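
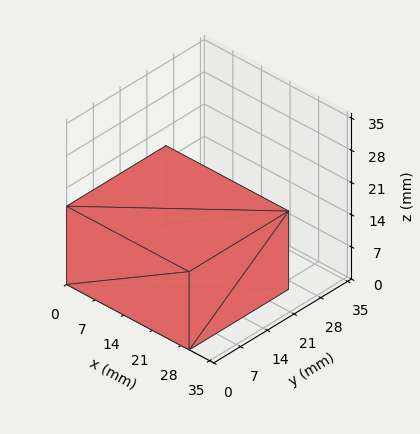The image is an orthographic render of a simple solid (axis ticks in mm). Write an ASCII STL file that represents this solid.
Reading the render: the shape is a rectangular box, roughly 30 × 26 mm footprint and 17 mm tall (dimensions read to the nearest mm from the axis ticks). For the STL, each face is triangulated and given an outward normal.

solid part
  facet normal 0.0000 0.0000 -1.0000
    outer loop
      vertex 30.000 26.000 0.000
      vertex 30.000 0.000 0.000
      vertex 0.000 0.000 0.000
    endloop
  endfacet
  facet normal 0.0000 0.0000 -1.0000
    outer loop
      vertex 0.000 26.000 0.000
      vertex 30.000 26.000 0.000
      vertex 0.000 0.000 0.000
    endloop
  endfacet
  facet normal 0.0000 0.0000 1.0000
    outer loop
      vertex 0.000 0.000 17.000
      vertex 30.000 0.000 17.000
      vertex 30.000 26.000 17.000
    endloop
  endfacet
  facet normal 0.0000 0.0000 1.0000
    outer loop
      vertex 0.000 0.000 17.000
      vertex 30.000 26.000 17.000
      vertex 0.000 26.000 17.000
    endloop
  endfacet
  facet normal 0.0000 -1.0000 0.0000
    outer loop
      vertex 0.000 0.000 0.000
      vertex 30.000 0.000 0.000
      vertex 30.000 0.000 17.000
    endloop
  endfacet
  facet normal 0.0000 -1.0000 0.0000
    outer loop
      vertex 0.000 0.000 0.000
      vertex 30.000 0.000 17.000
      vertex 0.000 0.000 17.000
    endloop
  endfacet
  facet normal 0.0000 1.0000 0.0000
    outer loop
      vertex 30.000 26.000 17.000
      vertex 30.000 26.000 0.000
      vertex 0.000 26.000 0.000
    endloop
  endfacet
  facet normal 0.0000 1.0000 0.0000
    outer loop
      vertex 0.000 26.000 17.000
      vertex 30.000 26.000 17.000
      vertex 0.000 26.000 0.000
    endloop
  endfacet
  facet normal -1.0000 0.0000 0.0000
    outer loop
      vertex 0.000 26.000 17.000
      vertex 0.000 26.000 0.000
      vertex 0.000 0.000 0.000
    endloop
  endfacet
  facet normal -1.0000 0.0000 0.0000
    outer loop
      vertex 0.000 0.000 17.000
      vertex 0.000 26.000 17.000
      vertex 0.000 0.000 0.000
    endloop
  endfacet
  facet normal 1.0000 0.0000 0.0000
    outer loop
      vertex 30.000 0.000 0.000
      vertex 30.000 26.000 0.000
      vertex 30.000 26.000 17.000
    endloop
  endfacet
  facet normal 1.0000 0.0000 0.0000
    outer loop
      vertex 30.000 0.000 0.000
      vertex 30.000 26.000 17.000
      vertex 30.000 0.000 17.000
    endloop
  endfacet
endsolid part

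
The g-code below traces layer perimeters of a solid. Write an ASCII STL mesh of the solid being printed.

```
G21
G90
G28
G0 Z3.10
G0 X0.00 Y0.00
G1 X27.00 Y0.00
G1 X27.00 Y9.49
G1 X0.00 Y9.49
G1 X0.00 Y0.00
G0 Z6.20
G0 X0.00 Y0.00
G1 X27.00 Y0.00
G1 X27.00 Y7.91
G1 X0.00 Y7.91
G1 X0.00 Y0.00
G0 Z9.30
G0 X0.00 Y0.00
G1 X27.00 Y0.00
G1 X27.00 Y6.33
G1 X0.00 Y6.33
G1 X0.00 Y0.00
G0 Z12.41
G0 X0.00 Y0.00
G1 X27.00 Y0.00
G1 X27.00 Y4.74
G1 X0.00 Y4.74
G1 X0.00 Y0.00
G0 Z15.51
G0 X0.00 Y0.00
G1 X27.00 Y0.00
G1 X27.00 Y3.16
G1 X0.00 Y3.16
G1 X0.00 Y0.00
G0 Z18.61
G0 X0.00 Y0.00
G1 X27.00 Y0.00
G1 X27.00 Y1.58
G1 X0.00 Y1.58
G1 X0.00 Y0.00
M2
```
solid part
  facet normal 0.0000 0.0000 -1.0000
    outer loop
      vertex 27.00 11.07 0.00
      vertex 27.00 0.00 0.00
      vertex 0.00 0.00 0.00
    endloop
  endfacet
  facet normal 0.0000 0.0000 -1.0000
    outer loop
      vertex 0.00 11.07 0.00
      vertex 27.00 11.07 0.00
      vertex 0.00 0.00 0.00
    endloop
  endfacet
  facet normal 0.0000 -1.0000 0.0000
    outer loop
      vertex 0.00 0.00 0.00
      vertex 27.00 0.00 0.00
      vertex 27.00 0.00 21.71
    endloop
  endfacet
  facet normal 0.0000 -1.0000 0.0000
    outer loop
      vertex 0.00 0.00 0.00
      vertex 27.00 0.00 21.71
      vertex 0.00 0.00 21.71
    endloop
  endfacet
  facet normal 0.0000 0.8909 0.4543
    outer loop
      vertex 0.00 0.00 21.71
      vertex 27.00 0.00 21.71
      vertex 27.00 11.07 0.00
    endloop
  endfacet
  facet normal 0.0000 0.8909 0.4543
    outer loop
      vertex 0.00 0.00 21.71
      vertex 27.00 11.07 0.00
      vertex 0.00 11.07 0.00
    endloop
  endfacet
  facet normal -1.0000 0.0000 0.0000
    outer loop
      vertex 0.00 0.00 21.71
      vertex 0.00 11.07 0.00
      vertex 0.00 0.00 0.00
    endloop
  endfacet
  facet normal 1.0000 0.0000 0.0000
    outer loop
      vertex 27.00 0.00 0.00
      vertex 27.00 11.07 0.00
      vertex 27.00 0.00 21.71
    endloop
  endfacet
endsolid part

The G0 Z moves step by Δz≈3.10 mm. The G1 loops shrink linearly with z, so the solid tapers from its base footprint up to z≈21.7. Closing with a flat bottom cap and the tapered top and triangulating gives 8 facets — a wedge (ramp): 27 × 11.1 mm base, rising to 21.7 mm along the y=0 edge and sloping linearly to z=0 at y=11.1.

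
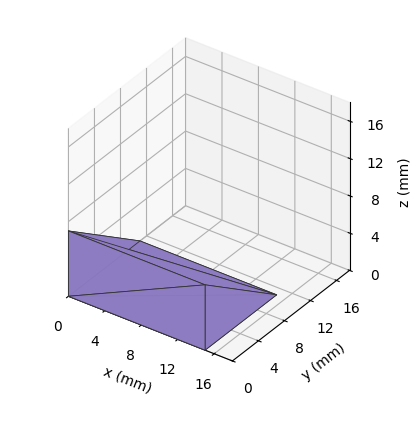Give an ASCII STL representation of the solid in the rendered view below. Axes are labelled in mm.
Reading the render: the shape is a wedge (ramp): 15 × 11 mm base, rising to 7 mm along the y=0 edge and sloping linearly to z=0 at y=11 (dimensions read to the nearest mm from the axis ticks). For the STL, each face is triangulated and given an outward normal.

solid part
  facet normal 0.0000 0.0000 -1.0000
    outer loop
      vertex 15.000 11.000 0.000
      vertex 15.000 0.000 0.000
      vertex 0.000 0.000 0.000
    endloop
  endfacet
  facet normal 0.0000 0.0000 -1.0000
    outer loop
      vertex 0.000 11.000 0.000
      vertex 15.000 11.000 0.000
      vertex 0.000 0.000 0.000
    endloop
  endfacet
  facet normal 0.0000 -1.0000 0.0000
    outer loop
      vertex 0.000 0.000 0.000
      vertex 15.000 0.000 0.000
      vertex 15.000 0.000 7.000
    endloop
  endfacet
  facet normal 0.0000 -1.0000 0.0000
    outer loop
      vertex 0.000 0.000 0.000
      vertex 15.000 0.000 7.000
      vertex 0.000 0.000 7.000
    endloop
  endfacet
  facet normal 0.0000 0.5369 0.8437
    outer loop
      vertex 0.000 0.000 7.000
      vertex 15.000 0.000 7.000
      vertex 15.000 11.000 0.000
    endloop
  endfacet
  facet normal 0.0000 0.5369 0.8437
    outer loop
      vertex 0.000 0.000 7.000
      vertex 15.000 11.000 0.000
      vertex 0.000 11.000 0.000
    endloop
  endfacet
  facet normal -1.0000 0.0000 0.0000
    outer loop
      vertex 0.000 0.000 7.000
      vertex 0.000 11.000 0.000
      vertex 0.000 0.000 0.000
    endloop
  endfacet
  facet normal 1.0000 0.0000 0.0000
    outer loop
      vertex 15.000 0.000 0.000
      vertex 15.000 11.000 0.000
      vertex 15.000 0.000 7.000
    endloop
  endfacet
endsolid part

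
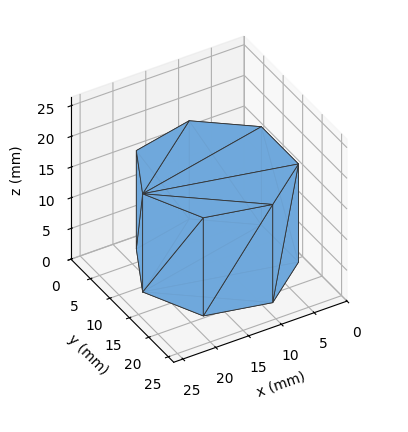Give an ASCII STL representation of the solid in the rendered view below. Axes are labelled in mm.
Reading the render: the shape is a regular 7-sided prism (a cylinder approximated with 7 flat sides), circumscribed radius ≈ 11 mm, height ≈ 16 mm (dimensions read to the nearest mm from the axis ticks). For the STL, each face is triangulated and given an outward normal.

solid part
  facet normal 0.0000 0.0000 -1.0000
    outer loop
      vertex 8.55 21.72 0.00
      vertex 17.86 19.60 0.00
      vertex 22.00 11.00 0.00
    endloop
  endfacet
  facet normal 0.0000 0.0000 -1.0000
    outer loop
      vertex 1.09 15.77 0.00
      vertex 8.55 21.72 0.00
      vertex 22.00 11.00 0.00
    endloop
  endfacet
  facet normal 0.0000 0.0000 -1.0000
    outer loop
      vertex 1.09 6.23 0.00
      vertex 1.09 15.77 0.00
      vertex 22.00 11.00 0.00
    endloop
  endfacet
  facet normal 0.0000 0.0000 -1.0000
    outer loop
      vertex 8.55 0.28 0.00
      vertex 1.09 6.23 0.00
      vertex 22.00 11.00 0.00
    endloop
  endfacet
  facet normal 0.0000 0.0000 -1.0000
    outer loop
      vertex 17.86 2.40 0.00
      vertex 8.55 0.28 0.00
      vertex 22.00 11.00 0.00
    endloop
  endfacet
  facet normal 0.0000 0.0000 1.0000
    outer loop
      vertex 22.00 11.00 16.00
      vertex 17.86 19.60 16.00
      vertex 8.55 21.72 16.00
    endloop
  endfacet
  facet normal 0.0000 0.0000 1.0000
    outer loop
      vertex 22.00 11.00 16.00
      vertex 8.55 21.72 16.00
      vertex 1.09 15.77 16.00
    endloop
  endfacet
  facet normal 0.0000 0.0000 1.0000
    outer loop
      vertex 22.00 11.00 16.00
      vertex 1.09 15.77 16.00
      vertex 1.09 6.23 16.00
    endloop
  endfacet
  facet normal 0.0000 0.0000 1.0000
    outer loop
      vertex 22.00 11.00 16.00
      vertex 1.09 6.23 16.00
      vertex 8.55 0.28 16.00
    endloop
  endfacet
  facet normal 0.0000 0.0000 1.0000
    outer loop
      vertex 22.00 11.00 16.00
      vertex 8.55 0.28 16.00
      vertex 17.86 2.40 16.00
    endloop
  endfacet
  facet normal 0.9010 0.4338 0.0000
    outer loop
      vertex 22.00 11.00 0.00
      vertex 17.86 19.60 0.00
      vertex 17.86 19.60 16.00
    endloop
  endfacet
  facet normal 0.9010 0.4338 0.0000
    outer loop
      vertex 22.00 11.00 0.00
      vertex 17.86 19.60 16.00
      vertex 22.00 11.00 16.00
    endloop
  endfacet
  facet normal 0.2220 0.9750 0.0000
    outer loop
      vertex 17.86 19.60 0.00
      vertex 8.55 21.72 0.00
      vertex 8.55 21.72 16.00
    endloop
  endfacet
  facet normal 0.2220 0.9750 0.0000
    outer loop
      vertex 17.86 19.60 0.00
      vertex 8.55 21.72 16.00
      vertex 17.86 19.60 16.00
    endloop
  endfacet
  facet normal -0.6235 0.7818 0.0000
    outer loop
      vertex 8.55 21.72 0.00
      vertex 1.09 15.77 0.00
      vertex 1.09 15.77 16.00
    endloop
  endfacet
  facet normal -0.6235 0.7818 0.0000
    outer loop
      vertex 8.55 21.72 0.00
      vertex 1.09 15.77 16.00
      vertex 8.55 21.72 16.00
    endloop
  endfacet
  facet normal -1.0000 0.0000 0.0000
    outer loop
      vertex 1.09 15.77 0.00
      vertex 1.09 6.23 0.00
      vertex 1.09 6.23 16.00
    endloop
  endfacet
  facet normal -1.0000 0.0000 0.0000
    outer loop
      vertex 1.09 15.77 0.00
      vertex 1.09 6.23 16.00
      vertex 1.09 15.77 16.00
    endloop
  endfacet
  facet normal -0.6235 -0.7818 0.0000
    outer loop
      vertex 1.09 6.23 0.00
      vertex 8.55 0.28 0.00
      vertex 8.55 0.28 16.00
    endloop
  endfacet
  facet normal -0.6235 -0.7818 0.0000
    outer loop
      vertex 1.09 6.23 0.00
      vertex 8.55 0.28 16.00
      vertex 1.09 6.23 16.00
    endloop
  endfacet
  facet normal 0.2220 -0.9750 0.0000
    outer loop
      vertex 8.55 0.28 0.00
      vertex 17.86 2.40 0.00
      vertex 17.86 2.40 16.00
    endloop
  endfacet
  facet normal 0.2220 -0.9750 0.0000
    outer loop
      vertex 8.55 0.28 0.00
      vertex 17.86 2.40 16.00
      vertex 8.55 0.28 16.00
    endloop
  endfacet
  facet normal 0.9010 -0.4338 0.0000
    outer loop
      vertex 17.86 2.40 0.00
      vertex 22.00 11.00 0.00
      vertex 22.00 11.00 16.00
    endloop
  endfacet
  facet normal 0.9010 -0.4338 0.0000
    outer loop
      vertex 17.86 2.40 0.00
      vertex 22.00 11.00 16.00
      vertex 17.86 2.40 16.00
    endloop
  endfacet
endsolid part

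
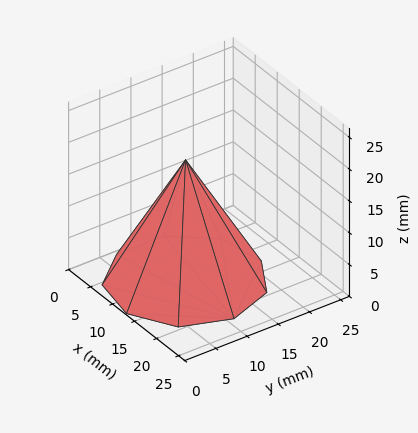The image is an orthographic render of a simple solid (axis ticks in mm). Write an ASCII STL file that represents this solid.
Reading the render: the shape is a regular 9-sided pyramid, base circumscribed radius ≈ 11 mm, apex at z ≈ 19 mm (dimensions read to the nearest mm from the axis ticks). For the STL, each face is triangulated and given an outward normal.

solid part
  facet normal 0.0000 0.0000 -1.0000
    outer loop
      vertex 12.9 21.8 0.0
      vertex 19.4 18.1 0.0
      vertex 22.0 11.0 0.0
    endloop
  endfacet
  facet normal 0.0000 0.0000 -1.0000
    outer loop
      vertex 5.5 20.5 0.0
      vertex 12.9 21.8 0.0
      vertex 22.0 11.0 0.0
    endloop
  endfacet
  facet normal 0.0000 0.0000 -1.0000
    outer loop
      vertex 0.7 14.8 0.0
      vertex 5.5 20.5 0.0
      vertex 22.0 11.0 0.0
    endloop
  endfacet
  facet normal 0.0000 0.0000 -1.0000
    outer loop
      vertex 0.7 7.2 0.0
      vertex 0.7 14.8 0.0
      vertex 22.0 11.0 0.0
    endloop
  endfacet
  facet normal 0.0000 0.0000 -1.0000
    outer loop
      vertex 5.5 1.5 0.0
      vertex 0.7 7.2 0.0
      vertex 22.0 11.0 0.0
    endloop
  endfacet
  facet normal 0.0000 0.0000 -1.0000
    outer loop
      vertex 12.9 0.2 0.0
      vertex 5.5 1.5 0.0
      vertex 22.0 11.0 0.0
    endloop
  endfacet
  facet normal 0.0000 0.0000 -1.0000
    outer loop
      vertex 19.4 3.9 0.0
      vertex 12.9 0.2 0.0
      vertex 22.0 11.0 0.0
    endloop
  endfacet
  facet normal 0.8250 0.3021 0.4776
    outer loop
      vertex 22.0 11.0 0.0
      vertex 19.4 18.1 0.0
      vertex 11.0 11.0 19.0
    endloop
  endfacet
  facet normal 0.4347 0.7636 0.4775
    outer loop
      vertex 19.4 18.1 0.0
      vertex 12.9 21.8 0.0
      vertex 11.0 11.0 19.0
    endloop
  endfacet
  facet normal -0.1521 0.8657 0.4769
    outer loop
      vertex 12.9 21.8 0.0
      vertex 5.5 20.5 0.0
      vertex 11.0 11.0 19.0
    endloop
  endfacet
  facet normal -0.6721 0.5660 0.4775
    outer loop
      vertex 5.5 20.5 0.0
      vertex 0.7 14.8 0.0
      vertex 11.0 11.0 19.0
    endloop
  endfacet
  facet normal -0.8791 0.0000 0.4766
    outer loop
      vertex 0.7 14.8 0.0
      vertex 0.7 7.2 0.0
      vertex 11.0 11.0 19.0
    endloop
  endfacet
  facet normal -0.6721 -0.5660 0.4775
    outer loop
      vertex 0.7 7.2 0.0
      vertex 5.5 1.5 0.0
      vertex 11.0 11.0 19.0
    endloop
  endfacet
  facet normal -0.1521 -0.8657 0.4769
    outer loop
      vertex 5.5 1.5 0.0
      vertex 12.9 0.2 0.0
      vertex 11.0 11.0 19.0
    endloop
  endfacet
  facet normal 0.4347 -0.7636 0.4775
    outer loop
      vertex 12.9 0.2 0.0
      vertex 19.4 3.9 0.0
      vertex 11.0 11.0 19.0
    endloop
  endfacet
  facet normal 0.8250 -0.3021 0.4776
    outer loop
      vertex 19.4 3.9 0.0
      vertex 22.0 11.0 0.0
      vertex 11.0 11.0 19.0
    endloop
  endfacet
endsolid part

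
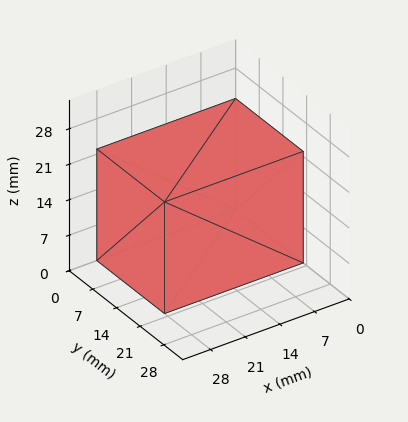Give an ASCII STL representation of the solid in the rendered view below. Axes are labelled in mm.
Reading the render: the shape is a rectangular box, roughly 28 × 20 mm footprint and 22 mm tall (dimensions read to the nearest mm from the axis ticks). For the STL, each face is triangulated and given an outward normal.

solid part
  facet normal 0.0000 0.0000 -1.0000
    outer loop
      vertex 28.00 20.00 0.00
      vertex 28.00 0.00 0.00
      vertex 0.00 0.00 0.00
    endloop
  endfacet
  facet normal 0.0000 0.0000 -1.0000
    outer loop
      vertex 0.00 20.00 0.00
      vertex 28.00 20.00 0.00
      vertex 0.00 0.00 0.00
    endloop
  endfacet
  facet normal 0.0000 0.0000 1.0000
    outer loop
      vertex 0.00 0.00 22.00
      vertex 28.00 0.00 22.00
      vertex 28.00 20.00 22.00
    endloop
  endfacet
  facet normal 0.0000 0.0000 1.0000
    outer loop
      vertex 0.00 0.00 22.00
      vertex 28.00 20.00 22.00
      vertex 0.00 20.00 22.00
    endloop
  endfacet
  facet normal 0.0000 -1.0000 0.0000
    outer loop
      vertex 0.00 0.00 0.00
      vertex 28.00 0.00 0.00
      vertex 28.00 0.00 22.00
    endloop
  endfacet
  facet normal 0.0000 -1.0000 0.0000
    outer loop
      vertex 0.00 0.00 0.00
      vertex 28.00 0.00 22.00
      vertex 0.00 0.00 22.00
    endloop
  endfacet
  facet normal 0.0000 1.0000 0.0000
    outer loop
      vertex 28.00 20.00 22.00
      vertex 28.00 20.00 0.00
      vertex 0.00 20.00 0.00
    endloop
  endfacet
  facet normal 0.0000 1.0000 0.0000
    outer loop
      vertex 0.00 20.00 22.00
      vertex 28.00 20.00 22.00
      vertex 0.00 20.00 0.00
    endloop
  endfacet
  facet normal -1.0000 0.0000 0.0000
    outer loop
      vertex 0.00 20.00 22.00
      vertex 0.00 20.00 0.00
      vertex 0.00 0.00 0.00
    endloop
  endfacet
  facet normal -1.0000 0.0000 0.0000
    outer loop
      vertex 0.00 0.00 22.00
      vertex 0.00 20.00 22.00
      vertex 0.00 0.00 0.00
    endloop
  endfacet
  facet normal 1.0000 0.0000 0.0000
    outer loop
      vertex 28.00 0.00 0.00
      vertex 28.00 20.00 0.00
      vertex 28.00 20.00 22.00
    endloop
  endfacet
  facet normal 1.0000 0.0000 0.0000
    outer loop
      vertex 28.00 0.00 0.00
      vertex 28.00 20.00 22.00
      vertex 28.00 0.00 22.00
    endloop
  endfacet
endsolid part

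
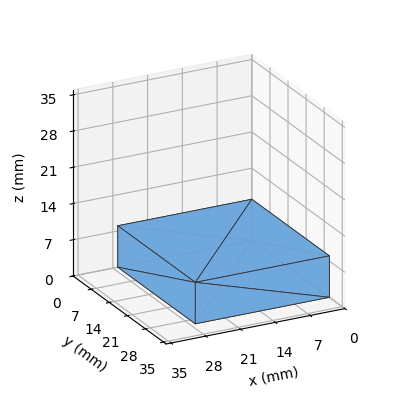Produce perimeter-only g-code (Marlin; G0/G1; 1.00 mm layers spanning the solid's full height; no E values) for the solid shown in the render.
Reading the render: the shape is a rectangular box, roughly 27 × 30 mm footprint and 8 mm tall (dimensions read to the nearest mm from the axis ticks). For the g-code, the solid's height is divided into equal slices at the stated Δz and each level perimeter traced with G1 moves after a G0 lift.

; perimeter-only toolpath
G21 ; units = mm
G90 ; absolute positioning
G28 ; home
; layer 1
G0 Z1.00
G0 X0.00 Y0.00
G1 X27.00 Y0.00
G1 X27.00 Y30.00
G1 X0.00 Y30.00
G1 X0.00 Y0.00
; layer 2
G0 Z2.00
G0 X0.00 Y0.00
G1 X27.00 Y0.00
G1 X27.00 Y30.00
G1 X0.00 Y30.00
G1 X0.00 Y0.00
; layer 3
G0 Z3.00
G0 X0.00 Y0.00
G1 X27.00 Y0.00
G1 X27.00 Y30.00
G1 X0.00 Y30.00
G1 X0.00 Y0.00
; layer 4
G0 Z4.00
G0 X0.00 Y0.00
G1 X27.00 Y0.00
G1 X27.00 Y30.00
G1 X0.00 Y30.00
G1 X0.00 Y0.00
; layer 5
G0 Z5.00
G0 X0.00 Y0.00
G1 X27.00 Y0.00
G1 X27.00 Y30.00
G1 X0.00 Y30.00
G1 X0.00 Y0.00
; layer 6
G0 Z6.00
G0 X0.00 Y0.00
G1 X27.00 Y0.00
G1 X27.00 Y30.00
G1 X0.00 Y30.00
G1 X0.00 Y0.00
; layer 7
G0 Z7.00
G0 X0.00 Y0.00
G1 X27.00 Y0.00
G1 X27.00 Y30.00
G1 X0.00 Y30.00
G1 X0.00 Y0.00
; layer 8
G0 Z8.00
G0 X0.00 Y0.00
G1 X27.00 Y0.00
G1 X27.00 Y30.00
G1 X0.00 Y30.00
G1 X0.00 Y0.00
M2 ; end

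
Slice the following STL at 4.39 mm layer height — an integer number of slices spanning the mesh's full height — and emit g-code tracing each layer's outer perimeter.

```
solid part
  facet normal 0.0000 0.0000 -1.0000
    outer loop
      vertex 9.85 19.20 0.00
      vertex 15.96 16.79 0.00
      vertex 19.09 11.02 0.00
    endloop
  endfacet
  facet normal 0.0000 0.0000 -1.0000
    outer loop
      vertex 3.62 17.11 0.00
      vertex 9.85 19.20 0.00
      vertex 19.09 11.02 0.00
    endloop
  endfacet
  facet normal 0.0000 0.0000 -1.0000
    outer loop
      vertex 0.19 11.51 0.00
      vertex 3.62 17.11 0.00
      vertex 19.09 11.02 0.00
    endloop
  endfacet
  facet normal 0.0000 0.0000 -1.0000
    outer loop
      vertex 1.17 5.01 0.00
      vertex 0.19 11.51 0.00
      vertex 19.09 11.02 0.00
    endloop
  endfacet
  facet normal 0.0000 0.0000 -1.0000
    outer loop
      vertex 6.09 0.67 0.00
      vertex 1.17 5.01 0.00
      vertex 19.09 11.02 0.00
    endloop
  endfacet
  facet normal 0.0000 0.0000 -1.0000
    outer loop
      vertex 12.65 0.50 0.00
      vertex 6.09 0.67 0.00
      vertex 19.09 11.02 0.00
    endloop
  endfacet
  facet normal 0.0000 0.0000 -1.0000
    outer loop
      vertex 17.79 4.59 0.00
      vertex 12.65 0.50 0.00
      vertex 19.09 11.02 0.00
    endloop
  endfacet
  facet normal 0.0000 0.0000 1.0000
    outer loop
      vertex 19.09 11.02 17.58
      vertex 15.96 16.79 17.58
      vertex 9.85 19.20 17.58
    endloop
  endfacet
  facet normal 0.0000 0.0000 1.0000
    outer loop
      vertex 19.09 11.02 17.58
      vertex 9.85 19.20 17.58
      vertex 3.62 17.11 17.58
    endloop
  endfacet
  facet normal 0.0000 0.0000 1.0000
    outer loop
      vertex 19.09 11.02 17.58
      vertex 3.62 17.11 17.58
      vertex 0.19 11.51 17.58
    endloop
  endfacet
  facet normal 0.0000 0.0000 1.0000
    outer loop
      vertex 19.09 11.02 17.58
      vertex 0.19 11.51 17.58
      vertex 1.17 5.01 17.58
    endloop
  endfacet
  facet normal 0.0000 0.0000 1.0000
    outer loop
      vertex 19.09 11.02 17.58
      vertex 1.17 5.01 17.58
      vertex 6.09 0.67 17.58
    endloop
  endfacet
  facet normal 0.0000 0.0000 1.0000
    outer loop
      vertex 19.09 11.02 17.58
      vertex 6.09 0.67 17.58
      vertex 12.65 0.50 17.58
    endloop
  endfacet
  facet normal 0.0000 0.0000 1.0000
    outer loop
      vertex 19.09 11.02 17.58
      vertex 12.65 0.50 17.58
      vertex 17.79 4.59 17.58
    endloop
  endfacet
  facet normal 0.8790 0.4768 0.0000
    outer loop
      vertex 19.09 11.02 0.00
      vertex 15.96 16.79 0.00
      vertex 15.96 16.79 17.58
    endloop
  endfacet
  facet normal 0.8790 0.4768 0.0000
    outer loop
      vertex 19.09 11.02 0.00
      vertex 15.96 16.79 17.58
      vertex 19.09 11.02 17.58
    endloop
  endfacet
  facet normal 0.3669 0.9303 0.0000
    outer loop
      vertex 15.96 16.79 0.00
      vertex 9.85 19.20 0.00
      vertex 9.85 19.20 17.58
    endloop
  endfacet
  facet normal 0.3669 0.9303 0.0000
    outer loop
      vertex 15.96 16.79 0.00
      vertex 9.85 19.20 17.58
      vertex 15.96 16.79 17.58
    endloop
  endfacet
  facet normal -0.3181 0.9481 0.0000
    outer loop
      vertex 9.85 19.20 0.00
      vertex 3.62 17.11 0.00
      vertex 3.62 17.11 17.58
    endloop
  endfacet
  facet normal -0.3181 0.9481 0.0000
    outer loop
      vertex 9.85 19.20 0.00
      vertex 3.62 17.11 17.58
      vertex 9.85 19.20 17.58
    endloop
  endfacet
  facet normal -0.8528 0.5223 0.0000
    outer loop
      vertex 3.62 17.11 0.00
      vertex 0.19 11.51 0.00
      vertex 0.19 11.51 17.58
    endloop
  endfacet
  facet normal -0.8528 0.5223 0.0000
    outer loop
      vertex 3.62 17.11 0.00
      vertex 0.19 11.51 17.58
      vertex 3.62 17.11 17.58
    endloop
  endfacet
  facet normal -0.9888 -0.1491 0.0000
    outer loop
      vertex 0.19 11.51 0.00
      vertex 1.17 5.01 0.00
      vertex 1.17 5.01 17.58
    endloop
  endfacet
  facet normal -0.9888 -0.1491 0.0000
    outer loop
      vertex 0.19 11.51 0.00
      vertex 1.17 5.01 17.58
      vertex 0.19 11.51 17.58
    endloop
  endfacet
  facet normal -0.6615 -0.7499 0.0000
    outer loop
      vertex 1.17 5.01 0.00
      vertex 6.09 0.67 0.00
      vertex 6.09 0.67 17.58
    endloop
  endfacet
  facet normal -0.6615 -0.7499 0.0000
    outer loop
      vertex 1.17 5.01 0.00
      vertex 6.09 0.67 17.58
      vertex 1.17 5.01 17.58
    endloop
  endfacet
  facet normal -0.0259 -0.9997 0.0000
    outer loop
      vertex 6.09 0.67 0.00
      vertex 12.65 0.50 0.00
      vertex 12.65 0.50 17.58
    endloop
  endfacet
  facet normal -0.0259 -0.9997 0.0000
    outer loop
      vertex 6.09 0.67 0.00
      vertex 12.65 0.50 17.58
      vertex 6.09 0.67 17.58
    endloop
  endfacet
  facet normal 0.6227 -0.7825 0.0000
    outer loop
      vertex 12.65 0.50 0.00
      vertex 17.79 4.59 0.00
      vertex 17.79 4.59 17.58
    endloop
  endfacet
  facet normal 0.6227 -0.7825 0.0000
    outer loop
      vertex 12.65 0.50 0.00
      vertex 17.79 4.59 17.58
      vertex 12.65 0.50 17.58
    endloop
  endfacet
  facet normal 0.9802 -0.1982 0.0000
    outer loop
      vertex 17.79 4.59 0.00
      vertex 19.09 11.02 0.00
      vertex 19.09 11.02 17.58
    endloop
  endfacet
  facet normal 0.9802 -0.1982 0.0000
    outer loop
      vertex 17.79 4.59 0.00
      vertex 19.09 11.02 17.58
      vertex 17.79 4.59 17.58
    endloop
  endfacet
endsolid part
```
; perimeter-only toolpath
G21 ; units = mm
G90 ; absolute positioning
G28 ; home
; layer 1
G0 Z4.39
G0 X19.09 Y11.02
G1 X15.96 Y16.79
G1 X9.85 Y19.20
G1 X3.62 Y17.11
G1 X0.19 Y11.51
G1 X1.17 Y5.01
G1 X6.09 Y0.67
G1 X12.65 Y0.50
G1 X17.79 Y4.59
G1 X19.09 Y11.02
; layer 2
G0 Z8.79
G0 X19.09 Y11.02
G1 X15.96 Y16.79
G1 X9.85 Y19.20
G1 X3.62 Y17.11
G1 X0.19 Y11.51
G1 X1.17 Y5.01
G1 X6.09 Y0.67
G1 X12.65 Y0.50
G1 X17.79 Y4.59
G1 X19.09 Y11.02
; layer 3
G0 Z13.18
G0 X19.09 Y11.02
G1 X15.96 Y16.79
G1 X9.85 Y19.20
G1 X3.62 Y17.11
G1 X0.19 Y11.51
G1 X1.17 Y5.01
G1 X6.09 Y0.67
G1 X12.65 Y0.50
G1 X17.79 Y4.59
G1 X19.09 Y11.02
; layer 4
G0 Z17.58
G0 X19.09 Y11.02
G1 X15.96 Y16.79
G1 X9.85 Y19.20
G1 X3.62 Y17.11
G1 X0.19 Y11.51
G1 X1.17 Y5.01
G1 X6.09 Y0.67
G1 X12.65 Y0.50
G1 X17.79 Y4.59
G1 X19.09 Y11.02
M2 ; end

The solid is a regular 9-sided prism (a cylinder approximated with 9 flat sides), circumscribed radius ≈ 9.6 mm, height ≈ 17.6 mm. Slicing at Δz = 4.39 mm — 4 equal slices spanning the solid's height, so layer i sits at z = i·h/4 — gives 4 non-empty perimeters. Each is a 9-segment closed polygon; G0 lifts to the layer z and rapids to the start vertex, then G1 traces the edges.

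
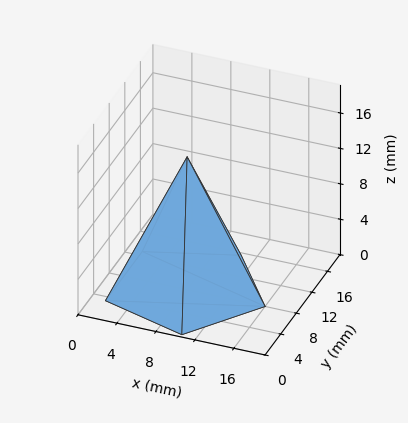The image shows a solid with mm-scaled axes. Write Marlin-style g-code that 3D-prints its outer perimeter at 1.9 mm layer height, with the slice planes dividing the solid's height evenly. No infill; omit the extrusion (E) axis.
Reading the render: the shape is a regular 5-sided pyramid, base circumscribed radius ≈ 8 mm, apex at z ≈ 15 mm (dimensions read to the nearest mm from the axis ticks). For the g-code, the solid's height is divided into equal slices at the stated Δz and each level perimeter traced with G1 moves after a G0 lift.

; perimeter-only toolpath
G21 ; units = mm
G90 ; absolute positioning
G28 ; home
; layer 1
G0 Z1.9
G0 X15.0 Y8.0
G1 X10.2 Y14.7
G1 X2.3 Y12.1
G1 X2.3 Y3.9
G1 X10.2 Y1.4
G1 X15.0 Y8.0
; layer 2
G0 Z3.8
G0 X14.0 Y8.0
G1 X9.9 Y13.7
G1 X3.1 Y11.5
G1 X3.1 Y4.5
G1 X9.9 Y2.3
G1 X14.0 Y8.0
; layer 3
G0 Z5.6
G0 X13.0 Y8.0
G1 X9.6 Y12.8
G1 X3.9 Y10.9
G1 X3.9 Y5.1
G1 X9.6 Y3.2
G1 X13.0 Y8.0
; layer 4
G0 Z7.5
G0 X12.0 Y8.0
G1 X9.2 Y11.8
G1 X4.8 Y10.3
G1 X4.8 Y5.7
G1 X9.2 Y4.2
G1 X12.0 Y8.0
; layer 5
G0 Z9.4
G0 X11.0 Y8.0
G1 X8.9 Y10.8
G1 X5.6 Y9.8
G1 X5.6 Y6.2
G1 X8.9 Y5.2
G1 X11.0 Y8.0
; layer 6
G0 Z11.2
G0 X10.0 Y8.0
G1 X8.6 Y9.9
G1 X6.4 Y9.2
G1 X6.4 Y6.8
G1 X8.6 Y6.1
G1 X10.0 Y8.0
; layer 7
G0 Z13.1
G0 X9.0 Y8.0
G1 X8.3 Y8.9
G1 X7.2 Y8.6
G1 X7.2 Y7.4
G1 X8.3 Y7.0
G1 X9.0 Y8.0
M2 ; end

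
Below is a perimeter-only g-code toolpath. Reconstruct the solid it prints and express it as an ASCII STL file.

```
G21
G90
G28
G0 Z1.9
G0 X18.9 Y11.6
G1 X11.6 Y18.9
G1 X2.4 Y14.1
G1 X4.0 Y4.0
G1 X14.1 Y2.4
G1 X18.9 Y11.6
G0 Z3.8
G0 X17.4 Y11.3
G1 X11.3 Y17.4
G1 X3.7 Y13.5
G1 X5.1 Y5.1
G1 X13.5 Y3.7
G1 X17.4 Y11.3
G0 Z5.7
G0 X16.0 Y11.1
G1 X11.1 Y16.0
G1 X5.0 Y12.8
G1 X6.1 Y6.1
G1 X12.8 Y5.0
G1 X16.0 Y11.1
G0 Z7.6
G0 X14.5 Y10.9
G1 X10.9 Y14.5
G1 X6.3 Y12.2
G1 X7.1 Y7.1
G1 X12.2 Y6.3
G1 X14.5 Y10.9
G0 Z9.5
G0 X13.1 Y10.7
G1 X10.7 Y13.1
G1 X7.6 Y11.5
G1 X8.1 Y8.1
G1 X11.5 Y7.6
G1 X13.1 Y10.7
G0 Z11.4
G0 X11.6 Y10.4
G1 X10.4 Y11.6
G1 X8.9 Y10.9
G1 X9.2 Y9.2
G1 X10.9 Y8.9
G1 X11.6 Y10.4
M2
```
solid part
  facet normal 0.0000 0.0000 -1.0000
    outer loop
      vertex 1.1 14.8 0.0
      vertex 11.8 20.3 0.0
      vertex 20.3 11.8 0.0
    endloop
  endfacet
  facet normal 0.0000 0.0000 -1.0000
    outer loop
      vertex 3.0 3.0 0.0
      vertex 1.1 14.8 0.0
      vertex 20.3 11.8 0.0
    endloop
  endfacet
  facet normal 0.0000 0.0000 -1.0000
    outer loop
      vertex 14.8 1.1 0.0
      vertex 3.0 3.0 0.0
      vertex 20.3 11.8 0.0
    endloop
  endfacet
  facet normal 0.6004 0.6004 0.5282
    outer loop
      vertex 20.3 11.8 0.0
      vertex 11.8 20.3 0.0
      vertex 10.2 10.2 13.3
    endloop
  endfacet
  facet normal -0.3885 0.7558 0.5272
    outer loop
      vertex 11.8 20.3 0.0
      vertex 1.1 14.8 0.0
      vertex 10.2 10.2 13.3
    endloop
  endfacet
  facet normal -0.8389 -0.1351 0.5273
    outer loop
      vertex 1.1 14.8 0.0
      vertex 3.0 3.0 0.0
      vertex 10.2 10.2 13.3
    endloop
  endfacet
  facet normal -0.1351 -0.8389 0.5273
    outer loop
      vertex 3.0 3.0 0.0
      vertex 14.8 1.1 0.0
      vertex 10.2 10.2 13.3
    endloop
  endfacet
  facet normal 0.7558 -0.3885 0.5272
    outer loop
      vertex 14.8 1.1 0.0
      vertex 20.3 11.8 0.0
      vertex 10.2 10.2 13.3
    endloop
  endfacet
endsolid part

The G0 Z moves step by Δz≈1.9 mm. The G1 loops shrink linearly with z, so the solid tapers from its base footprint up to z≈13.3. Closing with a flat bottom cap and the tapered top and triangulating gives 8 facets — a regular 5-sided pyramid, base circumscribed radius ≈ 10.2 mm, apex at z ≈ 13.3 mm.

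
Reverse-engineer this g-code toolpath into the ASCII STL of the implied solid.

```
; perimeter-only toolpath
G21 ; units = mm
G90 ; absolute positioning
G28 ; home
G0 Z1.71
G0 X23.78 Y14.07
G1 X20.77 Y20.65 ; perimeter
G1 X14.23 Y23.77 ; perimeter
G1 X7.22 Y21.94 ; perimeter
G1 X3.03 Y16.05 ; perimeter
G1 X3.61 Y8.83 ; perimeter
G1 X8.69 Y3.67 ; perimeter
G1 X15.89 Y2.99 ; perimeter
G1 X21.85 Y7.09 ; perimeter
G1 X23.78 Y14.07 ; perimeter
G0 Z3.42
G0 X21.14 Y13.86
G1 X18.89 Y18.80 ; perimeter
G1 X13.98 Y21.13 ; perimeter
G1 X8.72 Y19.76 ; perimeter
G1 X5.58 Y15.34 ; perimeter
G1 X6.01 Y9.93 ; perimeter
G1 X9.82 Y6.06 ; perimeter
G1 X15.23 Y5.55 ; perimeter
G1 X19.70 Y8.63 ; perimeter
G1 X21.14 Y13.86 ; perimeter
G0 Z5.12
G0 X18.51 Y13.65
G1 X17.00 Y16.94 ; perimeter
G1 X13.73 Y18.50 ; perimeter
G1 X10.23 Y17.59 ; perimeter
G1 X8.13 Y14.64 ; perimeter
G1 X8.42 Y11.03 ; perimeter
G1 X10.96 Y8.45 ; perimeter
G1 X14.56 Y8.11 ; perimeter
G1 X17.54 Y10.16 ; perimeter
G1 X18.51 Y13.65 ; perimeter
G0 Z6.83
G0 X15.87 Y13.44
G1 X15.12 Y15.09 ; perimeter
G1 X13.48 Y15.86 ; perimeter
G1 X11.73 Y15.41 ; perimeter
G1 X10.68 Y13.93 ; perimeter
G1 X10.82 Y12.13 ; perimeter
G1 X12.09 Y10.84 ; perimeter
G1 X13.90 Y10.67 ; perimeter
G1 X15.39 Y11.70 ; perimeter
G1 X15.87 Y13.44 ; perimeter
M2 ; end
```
solid part
  facet normal 0.0000 0.0000 -1.0000
    outer loop
      vertex 14.48 26.40 0.00
      vertex 22.66 22.51 0.00
      vertex 26.42 14.28 0.00
    endloop
  endfacet
  facet normal 0.0000 0.0000 -1.0000
    outer loop
      vertex 5.72 24.12 0.00
      vertex 14.48 26.40 0.00
      vertex 26.42 14.28 0.00
    endloop
  endfacet
  facet normal 0.0000 0.0000 -1.0000
    outer loop
      vertex 0.48 16.75 0.00
      vertex 5.72 24.12 0.00
      vertex 26.42 14.28 0.00
    endloop
  endfacet
  facet normal 0.0000 0.0000 -1.0000
    outer loop
      vertex 1.20 7.73 0.00
      vertex 0.48 16.75 0.00
      vertex 26.42 14.28 0.00
    endloop
  endfacet
  facet normal 0.0000 0.0000 -1.0000
    outer loop
      vertex 7.55 1.28 0.00
      vertex 1.20 7.73 0.00
      vertex 26.42 14.28 0.00
    endloop
  endfacet
  facet normal 0.0000 0.0000 -1.0000
    outer loop
      vertex 16.56 0.43 0.00
      vertex 7.55 1.28 0.00
      vertex 26.42 14.28 0.00
    endloop
  endfacet
  facet normal 0.0000 0.0000 -1.0000
    outer loop
      vertex 24.01 5.56 0.00
      vertex 16.56 0.43 0.00
      vertex 26.42 14.28 0.00
    endloop
  endfacet
  facet normal 0.5150 0.2353 0.8243
    outer loop
      vertex 26.42 14.28 0.00
      vertex 22.66 22.51 0.00
      vertex 13.23 13.23 8.54
    endloop
  endfacet
  facet normal 0.2432 0.5114 0.8242
    outer loop
      vertex 22.66 22.51 0.00
      vertex 14.48 26.40 0.00
      vertex 13.23 13.23 8.54
    endloop
  endfacet
  facet normal -0.1426 0.5480 0.8242
    outer loop
      vertex 14.48 26.40 0.00
      vertex 5.72 24.12 0.00
      vertex 13.23 13.23 8.54
    endloop
  endfacet
  facet normal -0.4615 0.3281 0.8242
    outer loop
      vertex 5.72 24.12 0.00
      vertex 0.48 16.75 0.00
      vertex 13.23 13.23 8.54
    endloop
  endfacet
  facet normal -0.5645 -0.0451 0.8242
    outer loop
      vertex 0.48 16.75 0.00
      vertex 1.20 7.73 0.00
      vertex 13.23 13.23 8.54
    endloop
  endfacet
  facet normal -0.4035 -0.3972 0.8242
    outer loop
      vertex 1.20 7.73 0.00
      vertex 7.55 1.28 0.00
      vertex 13.23 13.23 8.54
    endloop
  endfacet
  facet normal -0.0532 -0.5638 0.8242
    outer loop
      vertex 7.55 1.28 0.00
      vertex 16.56 0.43 0.00
      vertex 13.23 13.23 8.54
    endloop
  endfacet
  facet normal 0.3211 -0.4664 0.8242
    outer loop
      vertex 16.56 0.43 0.00
      vertex 24.01 5.56 0.00
      vertex 13.23 13.23 8.54
    endloop
  endfacet
  facet normal 0.5457 -0.1508 0.8243
    outer loop
      vertex 24.01 5.56 0.00
      vertex 26.42 14.28 0.00
      vertex 13.23 13.23 8.54
    endloop
  endfacet
endsolid part

The G0 Z moves step by Δz≈1.71 mm. The G1 loops shrink linearly with z, so the solid tapers from its base footprint up to z≈8.54. Closing with a flat bottom cap and the tapered top and triangulating gives 16 facets — a regular 9-sided pyramid, base circumscribed radius ≈ 13.2 mm, apex at z ≈ 8.54 mm.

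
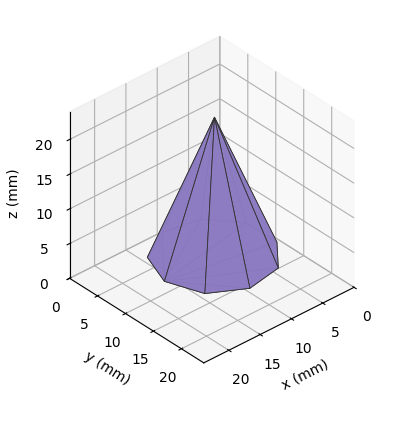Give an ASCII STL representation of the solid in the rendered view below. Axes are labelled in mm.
Reading the render: the shape is a regular 9-sided pyramid, base circumscribed radius ≈ 8 mm, apex at z ≈ 20 mm (dimensions read to the nearest mm from the axis ticks). For the STL, each face is triangulated and given an outward normal.

solid part
  facet normal 0.0000 0.0000 -1.0000
    outer loop
      vertex 9.389 15.878 0.000
      vertex 14.128 13.142 0.000
      vertex 16.000 8.000 0.000
    endloop
  endfacet
  facet normal 0.0000 0.0000 -1.0000
    outer loop
      vertex 4.000 14.928 0.000
      vertex 9.389 15.878 0.000
      vertex 16.000 8.000 0.000
    endloop
  endfacet
  facet normal 0.0000 0.0000 -1.0000
    outer loop
      vertex 0.482 10.736 0.000
      vertex 4.000 14.928 0.000
      vertex 16.000 8.000 0.000
    endloop
  endfacet
  facet normal 0.0000 0.0000 -1.0000
    outer loop
      vertex 0.482 5.264 0.000
      vertex 0.482 10.736 0.000
      vertex 16.000 8.000 0.000
    endloop
  endfacet
  facet normal 0.0000 0.0000 -1.0000
    outer loop
      vertex 4.000 1.072 0.000
      vertex 0.482 5.264 0.000
      vertex 16.000 8.000 0.000
    endloop
  endfacet
  facet normal 0.0000 0.0000 -1.0000
    outer loop
      vertex 9.389 0.122 0.000
      vertex 4.000 1.072 0.000
      vertex 16.000 8.000 0.000
    endloop
  endfacet
  facet normal 0.0000 0.0000 -1.0000
    outer loop
      vertex 14.128 2.858 0.000
      vertex 9.389 0.122 0.000
      vertex 16.000 8.000 0.000
    endloop
  endfacet
  facet normal 0.8796 0.3202 0.3518
    outer loop
      vertex 16.000 8.000 0.000
      vertex 14.128 13.142 0.000
      vertex 8.000 8.000 20.000
    endloop
  endfacet
  facet normal 0.4680 0.8107 0.3518
    outer loop
      vertex 14.128 13.142 0.000
      vertex 9.389 15.878 0.000
      vertex 8.000 8.000 20.000
    endloop
  endfacet
  facet normal -0.1625 0.9218 0.3518
    outer loop
      vertex 9.389 15.878 0.000
      vertex 4.000 14.928 0.000
      vertex 8.000 8.000 20.000
    endloop
  endfacet
  facet normal -0.7170 0.6017 0.3518
    outer loop
      vertex 4.000 14.928 0.000
      vertex 0.482 10.736 0.000
      vertex 8.000 8.000 20.000
    endloop
  endfacet
  facet normal -0.9361 0.0000 0.3519
    outer loop
      vertex 0.482 10.736 0.000
      vertex 0.482 5.264 0.000
      vertex 8.000 8.000 20.000
    endloop
  endfacet
  facet normal -0.7170 -0.6017 0.3518
    outer loop
      vertex 0.482 5.264 0.000
      vertex 4.000 1.072 0.000
      vertex 8.000 8.000 20.000
    endloop
  endfacet
  facet normal -0.1625 -0.9218 0.3518
    outer loop
      vertex 4.000 1.072 0.000
      vertex 9.389 0.122 0.000
      vertex 8.000 8.000 20.000
    endloop
  endfacet
  facet normal 0.4680 -0.8107 0.3518
    outer loop
      vertex 9.389 0.122 0.000
      vertex 14.128 2.858 0.000
      vertex 8.000 8.000 20.000
    endloop
  endfacet
  facet normal 0.8796 -0.3202 0.3518
    outer loop
      vertex 14.128 2.858 0.000
      vertex 16.000 8.000 0.000
      vertex 8.000 8.000 20.000
    endloop
  endfacet
endsolid part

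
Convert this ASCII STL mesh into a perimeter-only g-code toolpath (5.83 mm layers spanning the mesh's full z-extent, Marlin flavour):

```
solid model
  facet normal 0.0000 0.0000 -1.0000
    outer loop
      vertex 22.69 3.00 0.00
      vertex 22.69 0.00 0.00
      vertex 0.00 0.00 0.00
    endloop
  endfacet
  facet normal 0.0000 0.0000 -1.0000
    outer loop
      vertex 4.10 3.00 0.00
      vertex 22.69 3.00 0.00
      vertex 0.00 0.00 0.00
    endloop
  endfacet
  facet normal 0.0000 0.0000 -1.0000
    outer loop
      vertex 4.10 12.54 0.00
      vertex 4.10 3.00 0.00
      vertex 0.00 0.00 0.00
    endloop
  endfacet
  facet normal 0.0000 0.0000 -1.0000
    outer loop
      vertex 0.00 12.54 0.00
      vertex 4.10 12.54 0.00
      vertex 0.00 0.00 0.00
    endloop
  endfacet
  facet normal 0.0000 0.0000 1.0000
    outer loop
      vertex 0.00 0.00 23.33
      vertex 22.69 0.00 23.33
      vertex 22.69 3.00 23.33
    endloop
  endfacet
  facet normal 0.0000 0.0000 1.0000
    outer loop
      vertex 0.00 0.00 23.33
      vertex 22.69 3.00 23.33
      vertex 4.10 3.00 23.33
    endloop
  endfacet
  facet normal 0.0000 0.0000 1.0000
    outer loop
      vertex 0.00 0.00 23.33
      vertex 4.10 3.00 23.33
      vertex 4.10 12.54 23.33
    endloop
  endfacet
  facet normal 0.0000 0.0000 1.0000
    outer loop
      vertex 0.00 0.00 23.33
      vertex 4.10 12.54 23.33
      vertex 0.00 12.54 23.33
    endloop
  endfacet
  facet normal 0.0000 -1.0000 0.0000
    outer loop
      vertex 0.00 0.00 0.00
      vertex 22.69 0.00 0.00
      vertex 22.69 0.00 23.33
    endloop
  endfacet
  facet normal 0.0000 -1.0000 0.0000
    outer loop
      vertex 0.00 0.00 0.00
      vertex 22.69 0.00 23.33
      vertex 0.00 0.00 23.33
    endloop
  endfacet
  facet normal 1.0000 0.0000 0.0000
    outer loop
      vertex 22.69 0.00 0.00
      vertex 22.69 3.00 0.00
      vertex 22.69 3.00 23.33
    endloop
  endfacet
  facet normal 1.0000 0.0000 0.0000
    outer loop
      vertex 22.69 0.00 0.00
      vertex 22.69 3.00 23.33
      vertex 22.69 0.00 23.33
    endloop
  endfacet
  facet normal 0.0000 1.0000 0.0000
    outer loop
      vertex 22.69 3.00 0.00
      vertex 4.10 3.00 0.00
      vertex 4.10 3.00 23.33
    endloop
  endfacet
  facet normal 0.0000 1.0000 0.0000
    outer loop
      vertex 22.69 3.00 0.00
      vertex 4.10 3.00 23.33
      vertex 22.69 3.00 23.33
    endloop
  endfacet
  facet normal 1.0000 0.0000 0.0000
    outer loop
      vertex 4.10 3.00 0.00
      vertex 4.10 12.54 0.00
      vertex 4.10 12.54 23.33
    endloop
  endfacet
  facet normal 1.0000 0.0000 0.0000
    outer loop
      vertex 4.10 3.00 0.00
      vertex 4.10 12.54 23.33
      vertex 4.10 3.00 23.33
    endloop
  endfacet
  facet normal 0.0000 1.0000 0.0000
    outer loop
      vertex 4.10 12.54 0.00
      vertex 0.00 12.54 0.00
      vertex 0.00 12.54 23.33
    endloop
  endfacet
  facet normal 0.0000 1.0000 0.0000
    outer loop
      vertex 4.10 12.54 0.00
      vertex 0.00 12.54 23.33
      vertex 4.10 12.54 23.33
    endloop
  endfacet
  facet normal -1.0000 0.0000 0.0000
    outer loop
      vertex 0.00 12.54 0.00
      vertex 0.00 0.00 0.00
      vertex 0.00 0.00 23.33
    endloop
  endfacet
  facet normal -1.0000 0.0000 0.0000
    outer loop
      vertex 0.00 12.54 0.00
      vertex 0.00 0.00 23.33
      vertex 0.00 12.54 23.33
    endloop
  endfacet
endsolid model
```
; perimeter-only toolpath
G21 ; units = mm
G90 ; absolute positioning
G28 ; home
; layer 1
G0 Z5.83
G0 X0.00 Y0.00
G1 X22.69 Y0.00
G1 X22.69 Y3.00
G1 X4.10 Y3.00
G1 X4.10 Y12.54
G1 X0.00 Y12.54
G1 X0.00 Y0.00
; layer 2
G0 Z11.66
G0 X0.00 Y0.00
G1 X22.69 Y0.00
G1 X22.69 Y3.00
G1 X4.10 Y3.00
G1 X4.10 Y12.54
G1 X0.00 Y12.54
G1 X0.00 Y0.00
; layer 3
G0 Z17.50
G0 X0.00 Y0.00
G1 X22.69 Y0.00
G1 X22.69 Y3.00
G1 X4.10 Y3.00
G1 X4.10 Y12.54
G1 X0.00 Y12.54
G1 X0.00 Y0.00
; layer 4
G0 Z23.33
G0 X0.00 Y0.00
G1 X22.69 Y0.00
G1 X22.69 Y3.00
G1 X4.10 Y3.00
G1 X4.10 Y12.54
G1 X0.00 Y12.54
G1 X0.00 Y0.00
M2 ; end

The solid is an L-shaped prism: outer 22.7 × 12.5 mm, arm thicknesses ≈ 3 mm (horizontal) and 4.1 mm (vertical), extruded 23.3 mm in z. Slicing at Δz = 5.83 mm — 4 equal slices spanning the solid's height, so layer i sits at z = i·h/4 — gives 4 non-empty perimeters. Each is a 6-segment closed polygon; G0 lifts to the layer z and rapids to the start vertex, then G1 traces the edges.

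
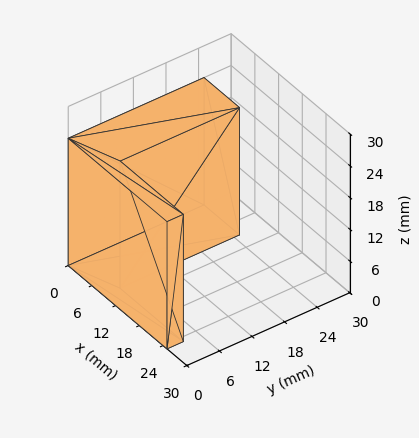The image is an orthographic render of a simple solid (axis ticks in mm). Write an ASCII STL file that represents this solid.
Reading the render: the shape is an L-shaped prism: outer 25 × 25 mm, arm thicknesses ≈ 3 mm (horizontal) and 9 mm (vertical), extruded 24 mm in z (dimensions read to the nearest mm from the axis ticks). For the STL, each face is triangulated and given an outward normal.

solid part
  facet normal 0.0000 0.0000 -1.0000
    outer loop
      vertex 25.000 3.000 0.000
      vertex 25.000 0.000 0.000
      vertex 0.000 0.000 0.000
    endloop
  endfacet
  facet normal 0.0000 0.0000 -1.0000
    outer loop
      vertex 9.000 3.000 0.000
      vertex 25.000 3.000 0.000
      vertex 0.000 0.000 0.000
    endloop
  endfacet
  facet normal 0.0000 0.0000 -1.0000
    outer loop
      vertex 9.000 25.000 0.000
      vertex 9.000 3.000 0.000
      vertex 0.000 0.000 0.000
    endloop
  endfacet
  facet normal 0.0000 0.0000 -1.0000
    outer loop
      vertex 0.000 25.000 0.000
      vertex 9.000 25.000 0.000
      vertex 0.000 0.000 0.000
    endloop
  endfacet
  facet normal 0.0000 0.0000 1.0000
    outer loop
      vertex 0.000 0.000 24.000
      vertex 25.000 0.000 24.000
      vertex 25.000 3.000 24.000
    endloop
  endfacet
  facet normal 0.0000 0.0000 1.0000
    outer loop
      vertex 0.000 0.000 24.000
      vertex 25.000 3.000 24.000
      vertex 9.000 3.000 24.000
    endloop
  endfacet
  facet normal 0.0000 0.0000 1.0000
    outer loop
      vertex 0.000 0.000 24.000
      vertex 9.000 3.000 24.000
      vertex 9.000 25.000 24.000
    endloop
  endfacet
  facet normal 0.0000 0.0000 1.0000
    outer loop
      vertex 0.000 0.000 24.000
      vertex 9.000 25.000 24.000
      vertex 0.000 25.000 24.000
    endloop
  endfacet
  facet normal 0.0000 -1.0000 0.0000
    outer loop
      vertex 0.000 0.000 0.000
      vertex 25.000 0.000 0.000
      vertex 25.000 0.000 24.000
    endloop
  endfacet
  facet normal 0.0000 -1.0000 0.0000
    outer loop
      vertex 0.000 0.000 0.000
      vertex 25.000 0.000 24.000
      vertex 0.000 0.000 24.000
    endloop
  endfacet
  facet normal 1.0000 0.0000 0.0000
    outer loop
      vertex 25.000 0.000 0.000
      vertex 25.000 3.000 0.000
      vertex 25.000 3.000 24.000
    endloop
  endfacet
  facet normal 1.0000 0.0000 0.0000
    outer loop
      vertex 25.000 0.000 0.000
      vertex 25.000 3.000 24.000
      vertex 25.000 0.000 24.000
    endloop
  endfacet
  facet normal 0.0000 1.0000 0.0000
    outer loop
      vertex 25.000 3.000 0.000
      vertex 9.000 3.000 0.000
      vertex 9.000 3.000 24.000
    endloop
  endfacet
  facet normal 0.0000 1.0000 0.0000
    outer loop
      vertex 25.000 3.000 0.000
      vertex 9.000 3.000 24.000
      vertex 25.000 3.000 24.000
    endloop
  endfacet
  facet normal 1.0000 0.0000 0.0000
    outer loop
      vertex 9.000 3.000 0.000
      vertex 9.000 25.000 0.000
      vertex 9.000 25.000 24.000
    endloop
  endfacet
  facet normal 1.0000 0.0000 0.0000
    outer loop
      vertex 9.000 3.000 0.000
      vertex 9.000 25.000 24.000
      vertex 9.000 3.000 24.000
    endloop
  endfacet
  facet normal 0.0000 1.0000 0.0000
    outer loop
      vertex 9.000 25.000 0.000
      vertex 0.000 25.000 0.000
      vertex 0.000 25.000 24.000
    endloop
  endfacet
  facet normal 0.0000 1.0000 0.0000
    outer loop
      vertex 9.000 25.000 0.000
      vertex 0.000 25.000 24.000
      vertex 9.000 25.000 24.000
    endloop
  endfacet
  facet normal -1.0000 0.0000 0.0000
    outer loop
      vertex 0.000 25.000 0.000
      vertex 0.000 0.000 0.000
      vertex 0.000 0.000 24.000
    endloop
  endfacet
  facet normal -1.0000 0.0000 0.0000
    outer loop
      vertex 0.000 25.000 0.000
      vertex 0.000 0.000 24.000
      vertex 0.000 25.000 24.000
    endloop
  endfacet
endsolid part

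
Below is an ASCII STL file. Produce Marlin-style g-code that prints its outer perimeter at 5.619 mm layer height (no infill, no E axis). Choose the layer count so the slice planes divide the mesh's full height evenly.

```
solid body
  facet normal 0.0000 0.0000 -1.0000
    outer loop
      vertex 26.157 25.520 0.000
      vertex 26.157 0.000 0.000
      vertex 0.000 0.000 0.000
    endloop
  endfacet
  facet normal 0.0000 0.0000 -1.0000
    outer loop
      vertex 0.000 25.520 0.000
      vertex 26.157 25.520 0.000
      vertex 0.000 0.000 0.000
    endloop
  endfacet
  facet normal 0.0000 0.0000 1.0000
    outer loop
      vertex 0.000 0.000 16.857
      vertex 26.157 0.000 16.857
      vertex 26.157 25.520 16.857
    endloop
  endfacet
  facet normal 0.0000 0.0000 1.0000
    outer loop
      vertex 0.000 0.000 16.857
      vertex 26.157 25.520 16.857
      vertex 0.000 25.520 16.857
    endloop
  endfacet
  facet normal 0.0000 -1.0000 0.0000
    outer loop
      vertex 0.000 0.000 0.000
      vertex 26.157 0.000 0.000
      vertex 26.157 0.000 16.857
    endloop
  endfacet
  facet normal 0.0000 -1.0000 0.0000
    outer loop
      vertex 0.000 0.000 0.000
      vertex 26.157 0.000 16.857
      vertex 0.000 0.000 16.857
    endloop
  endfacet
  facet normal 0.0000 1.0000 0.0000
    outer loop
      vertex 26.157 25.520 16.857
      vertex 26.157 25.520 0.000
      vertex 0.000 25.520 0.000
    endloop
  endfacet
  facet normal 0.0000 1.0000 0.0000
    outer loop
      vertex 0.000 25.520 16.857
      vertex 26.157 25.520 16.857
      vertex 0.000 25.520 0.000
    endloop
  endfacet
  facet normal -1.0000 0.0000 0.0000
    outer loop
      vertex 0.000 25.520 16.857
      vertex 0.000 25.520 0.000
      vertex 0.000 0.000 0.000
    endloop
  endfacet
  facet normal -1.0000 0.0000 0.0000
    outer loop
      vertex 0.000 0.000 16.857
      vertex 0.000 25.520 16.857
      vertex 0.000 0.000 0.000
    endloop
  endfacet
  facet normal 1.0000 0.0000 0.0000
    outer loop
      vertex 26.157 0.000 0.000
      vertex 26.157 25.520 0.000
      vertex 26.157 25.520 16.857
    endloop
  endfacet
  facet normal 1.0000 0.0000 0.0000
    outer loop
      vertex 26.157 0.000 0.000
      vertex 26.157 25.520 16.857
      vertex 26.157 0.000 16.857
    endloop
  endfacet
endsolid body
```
; perimeter-only toolpath
G21 ; units = mm
G90 ; absolute positioning
G28 ; home
; layer 1
G0 Z5.619
G0 X0.000 Y0.000
G1 X26.157 Y0.000
G1 X26.157 Y25.520
G1 X0.000 Y25.520
G1 X0.000 Y0.000
; layer 2
G0 Z11.238
G0 X0.000 Y0.000
G1 X26.157 Y0.000
G1 X26.157 Y25.520
G1 X0.000 Y25.520
G1 X0.000 Y0.000
; layer 3
G0 Z16.857
G0 X0.000 Y0.000
G1 X26.157 Y0.000
G1 X26.157 Y25.520
G1 X0.000 Y25.520
G1 X0.000 Y0.000
M2 ; end

The solid is a rectangular box, roughly 26.2 × 25.5 mm footprint and 16.9 mm tall. Slicing at Δz = 5.619 mm — 3 equal slices spanning the solid's height, so layer i sits at z = i·h/3 — gives 3 non-empty perimeters. Each is a 4-segment closed polygon; G0 lifts to the layer z and rapids to the start vertex, then G1 traces the edges.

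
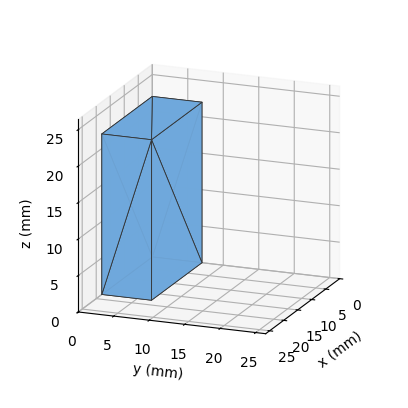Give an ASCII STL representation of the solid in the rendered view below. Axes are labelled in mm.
Reading the render: the shape is a rectangular box, roughly 18 × 7 mm footprint and 22 mm tall (dimensions read to the nearest mm from the axis ticks). For the STL, each face is triangulated and given an outward normal.

solid part
  facet normal 0.0000 0.0000 -1.0000
    outer loop
      vertex 18.00 7.00 0.00
      vertex 18.00 0.00 0.00
      vertex 0.00 0.00 0.00
    endloop
  endfacet
  facet normal 0.0000 0.0000 -1.0000
    outer loop
      vertex 0.00 7.00 0.00
      vertex 18.00 7.00 0.00
      vertex 0.00 0.00 0.00
    endloop
  endfacet
  facet normal 0.0000 0.0000 1.0000
    outer loop
      vertex 0.00 0.00 22.00
      vertex 18.00 0.00 22.00
      vertex 18.00 7.00 22.00
    endloop
  endfacet
  facet normal 0.0000 0.0000 1.0000
    outer loop
      vertex 0.00 0.00 22.00
      vertex 18.00 7.00 22.00
      vertex 0.00 7.00 22.00
    endloop
  endfacet
  facet normal 0.0000 -1.0000 0.0000
    outer loop
      vertex 0.00 0.00 0.00
      vertex 18.00 0.00 0.00
      vertex 18.00 0.00 22.00
    endloop
  endfacet
  facet normal 0.0000 -1.0000 0.0000
    outer loop
      vertex 0.00 0.00 0.00
      vertex 18.00 0.00 22.00
      vertex 0.00 0.00 22.00
    endloop
  endfacet
  facet normal 0.0000 1.0000 0.0000
    outer loop
      vertex 18.00 7.00 22.00
      vertex 18.00 7.00 0.00
      vertex 0.00 7.00 0.00
    endloop
  endfacet
  facet normal 0.0000 1.0000 0.0000
    outer loop
      vertex 0.00 7.00 22.00
      vertex 18.00 7.00 22.00
      vertex 0.00 7.00 0.00
    endloop
  endfacet
  facet normal -1.0000 0.0000 0.0000
    outer loop
      vertex 0.00 7.00 22.00
      vertex 0.00 7.00 0.00
      vertex 0.00 0.00 0.00
    endloop
  endfacet
  facet normal -1.0000 0.0000 0.0000
    outer loop
      vertex 0.00 0.00 22.00
      vertex 0.00 7.00 22.00
      vertex 0.00 0.00 0.00
    endloop
  endfacet
  facet normal 1.0000 0.0000 0.0000
    outer loop
      vertex 18.00 0.00 0.00
      vertex 18.00 7.00 0.00
      vertex 18.00 7.00 22.00
    endloop
  endfacet
  facet normal 1.0000 0.0000 0.0000
    outer loop
      vertex 18.00 0.00 0.00
      vertex 18.00 7.00 22.00
      vertex 18.00 0.00 22.00
    endloop
  endfacet
endsolid part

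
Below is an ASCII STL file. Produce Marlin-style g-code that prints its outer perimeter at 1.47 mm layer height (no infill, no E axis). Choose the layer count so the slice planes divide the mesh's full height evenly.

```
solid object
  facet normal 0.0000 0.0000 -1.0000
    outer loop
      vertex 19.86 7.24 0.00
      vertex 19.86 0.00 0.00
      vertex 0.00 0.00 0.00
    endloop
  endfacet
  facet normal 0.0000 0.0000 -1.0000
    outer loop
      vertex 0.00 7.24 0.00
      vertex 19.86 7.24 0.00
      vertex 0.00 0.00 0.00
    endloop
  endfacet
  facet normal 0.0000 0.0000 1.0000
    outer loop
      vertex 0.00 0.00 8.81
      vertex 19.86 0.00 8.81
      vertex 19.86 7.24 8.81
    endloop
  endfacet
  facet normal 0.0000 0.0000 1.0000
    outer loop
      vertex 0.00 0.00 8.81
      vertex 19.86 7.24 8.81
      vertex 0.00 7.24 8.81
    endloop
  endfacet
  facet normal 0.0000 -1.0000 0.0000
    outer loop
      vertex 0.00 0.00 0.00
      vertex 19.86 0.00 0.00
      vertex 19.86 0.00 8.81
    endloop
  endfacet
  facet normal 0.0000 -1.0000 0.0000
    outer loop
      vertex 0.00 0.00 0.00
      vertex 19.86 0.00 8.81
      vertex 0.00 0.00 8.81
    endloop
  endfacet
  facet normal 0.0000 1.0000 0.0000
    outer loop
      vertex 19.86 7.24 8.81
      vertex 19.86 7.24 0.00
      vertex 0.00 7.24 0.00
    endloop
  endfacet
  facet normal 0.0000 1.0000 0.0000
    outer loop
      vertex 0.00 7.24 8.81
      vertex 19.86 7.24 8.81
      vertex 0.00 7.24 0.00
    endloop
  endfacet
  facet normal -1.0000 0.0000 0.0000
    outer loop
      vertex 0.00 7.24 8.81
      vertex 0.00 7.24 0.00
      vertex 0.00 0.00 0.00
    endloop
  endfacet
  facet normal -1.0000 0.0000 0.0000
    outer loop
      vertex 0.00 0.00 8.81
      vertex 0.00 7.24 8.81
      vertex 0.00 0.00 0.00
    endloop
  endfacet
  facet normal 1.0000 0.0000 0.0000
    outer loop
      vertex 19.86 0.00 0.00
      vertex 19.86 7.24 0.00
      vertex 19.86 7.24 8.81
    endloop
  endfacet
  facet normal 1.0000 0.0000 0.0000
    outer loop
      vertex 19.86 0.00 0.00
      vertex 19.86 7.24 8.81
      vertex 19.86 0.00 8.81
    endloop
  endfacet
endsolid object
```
; perimeter-only toolpath
G21 ; units = mm
G90 ; absolute positioning
G28 ; home
; layer 1
G0 Z1.47
G0 X0.00 Y0.00
G1 X19.86 Y0.00
G1 X19.86 Y7.24
G1 X0.00 Y7.24
G1 X0.00 Y0.00
; layer 2
G0 Z2.94
G0 X0.00 Y0.00
G1 X19.86 Y0.00
G1 X19.86 Y7.24
G1 X0.00 Y7.24
G1 X0.00 Y0.00
; layer 3
G0 Z4.41
G0 X0.00 Y0.00
G1 X19.86 Y0.00
G1 X19.86 Y7.24
G1 X0.00 Y7.24
G1 X0.00 Y0.00
; layer 4
G0 Z5.87
G0 X0.00 Y0.00
G1 X19.86 Y0.00
G1 X19.86 Y7.24
G1 X0.00 Y7.24
G1 X0.00 Y0.00
; layer 5
G0 Z7.34
G0 X0.00 Y0.00
G1 X19.86 Y0.00
G1 X19.86 Y7.24
G1 X0.00 Y7.24
G1 X0.00 Y0.00
; layer 6
G0 Z8.81
G0 X0.00 Y0.00
G1 X19.86 Y0.00
G1 X19.86 Y7.24
G1 X0.00 Y7.24
G1 X0.00 Y0.00
M2 ; end

The solid is a rectangular box, roughly 19.9 × 7.24 mm footprint and 8.81 mm tall. Slicing at Δz = 1.47 mm — 6 equal slices spanning the solid's height, so layer i sits at z = i·h/6 — gives 6 non-empty perimeters. Each is a 4-segment closed polygon; G0 lifts to the layer z and rapids to the start vertex, then G1 traces the edges.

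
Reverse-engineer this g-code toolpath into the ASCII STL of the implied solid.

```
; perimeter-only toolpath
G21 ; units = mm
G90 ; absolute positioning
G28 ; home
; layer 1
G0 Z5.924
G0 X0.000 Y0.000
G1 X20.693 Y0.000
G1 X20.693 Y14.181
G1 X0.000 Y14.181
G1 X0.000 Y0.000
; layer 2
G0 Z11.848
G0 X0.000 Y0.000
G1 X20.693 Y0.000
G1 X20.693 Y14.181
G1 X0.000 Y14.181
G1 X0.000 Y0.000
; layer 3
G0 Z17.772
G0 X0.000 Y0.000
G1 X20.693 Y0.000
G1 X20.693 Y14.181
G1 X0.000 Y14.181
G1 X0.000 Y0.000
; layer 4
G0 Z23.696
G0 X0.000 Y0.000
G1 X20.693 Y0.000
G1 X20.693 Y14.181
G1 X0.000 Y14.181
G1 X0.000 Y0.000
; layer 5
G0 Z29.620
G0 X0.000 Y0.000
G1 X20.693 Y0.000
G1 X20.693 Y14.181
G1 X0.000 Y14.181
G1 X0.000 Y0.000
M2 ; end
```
solid part
  facet normal 0.0000 0.0000 -1.0000
    outer loop
      vertex 20.693 14.181 0.000
      vertex 20.693 0.000 0.000
      vertex 0.000 0.000 0.000
    endloop
  endfacet
  facet normal 0.0000 0.0000 -1.0000
    outer loop
      vertex 0.000 14.181 0.000
      vertex 20.693 14.181 0.000
      vertex 0.000 0.000 0.000
    endloop
  endfacet
  facet normal 0.0000 0.0000 1.0000
    outer loop
      vertex 0.000 0.000 29.620
      vertex 20.693 0.000 29.620
      vertex 20.693 14.181 29.620
    endloop
  endfacet
  facet normal 0.0000 0.0000 1.0000
    outer loop
      vertex 0.000 0.000 29.620
      vertex 20.693 14.181 29.620
      vertex 0.000 14.181 29.620
    endloop
  endfacet
  facet normal 0.0000 -1.0000 0.0000
    outer loop
      vertex 0.000 0.000 0.000
      vertex 20.693 0.000 0.000
      vertex 20.693 0.000 29.620
    endloop
  endfacet
  facet normal 0.0000 -1.0000 0.0000
    outer loop
      vertex 0.000 0.000 0.000
      vertex 20.693 0.000 29.620
      vertex 0.000 0.000 29.620
    endloop
  endfacet
  facet normal 0.0000 1.0000 0.0000
    outer loop
      vertex 20.693 14.181 29.620
      vertex 20.693 14.181 0.000
      vertex 0.000 14.181 0.000
    endloop
  endfacet
  facet normal 0.0000 1.0000 0.0000
    outer loop
      vertex 0.000 14.181 29.620
      vertex 20.693 14.181 29.620
      vertex 0.000 14.181 0.000
    endloop
  endfacet
  facet normal -1.0000 0.0000 0.0000
    outer loop
      vertex 0.000 14.181 29.620
      vertex 0.000 14.181 0.000
      vertex 0.000 0.000 0.000
    endloop
  endfacet
  facet normal -1.0000 0.0000 0.0000
    outer loop
      vertex 0.000 0.000 29.620
      vertex 0.000 14.181 29.620
      vertex 0.000 0.000 0.000
    endloop
  endfacet
  facet normal 1.0000 0.0000 0.0000
    outer loop
      vertex 20.693 0.000 0.000
      vertex 20.693 14.181 0.000
      vertex 20.693 14.181 29.620
    endloop
  endfacet
  facet normal 1.0000 0.0000 0.0000
    outer loop
      vertex 20.693 0.000 0.000
      vertex 20.693 14.181 29.620
      vertex 20.693 0.000 29.620
    endloop
  endfacet
endsolid part

The G0 Z moves step by Δz≈5.924 mm. Every layer's G1 loop is the same polygon, so the solid is a straight extrusion of it from z=0 to z≈29.6. Closing with flat bottom and top caps and triangulating gives 12 facets — a rectangular box, roughly 20.7 × 14.2 mm footprint and 29.6 mm tall.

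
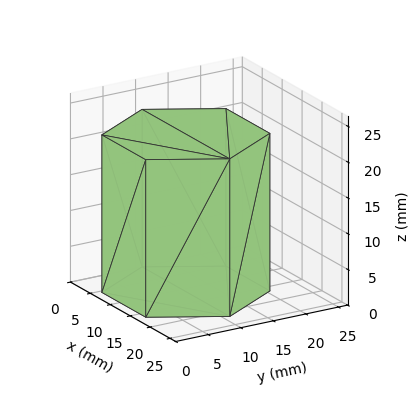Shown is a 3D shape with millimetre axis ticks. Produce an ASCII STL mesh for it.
Reading the render: the shape is a regular 6-sided prism (a cylinder approximated with 6 flat sides), circumscribed radius ≈ 11 mm, height ≈ 22 mm (dimensions read to the nearest mm from the axis ticks). For the STL, each face is triangulated and given an outward normal.

solid part
  facet normal 0.0000 0.0000 -1.0000
    outer loop
      vertex 5.50 20.53 0.00
      vertex 16.50 20.53 0.00
      vertex 22.00 11.00 0.00
    endloop
  endfacet
  facet normal 0.0000 0.0000 -1.0000
    outer loop
      vertex 0.00 11.00 0.00
      vertex 5.50 20.53 0.00
      vertex 22.00 11.00 0.00
    endloop
  endfacet
  facet normal 0.0000 0.0000 -1.0000
    outer loop
      vertex 5.50 1.47 0.00
      vertex 0.00 11.00 0.00
      vertex 22.00 11.00 0.00
    endloop
  endfacet
  facet normal 0.0000 0.0000 -1.0000
    outer loop
      vertex 16.50 1.47 0.00
      vertex 5.50 1.47 0.00
      vertex 22.00 11.00 0.00
    endloop
  endfacet
  facet normal 0.0000 0.0000 1.0000
    outer loop
      vertex 22.00 11.00 22.00
      vertex 16.50 20.53 22.00
      vertex 5.50 20.53 22.00
    endloop
  endfacet
  facet normal 0.0000 0.0000 1.0000
    outer loop
      vertex 22.00 11.00 22.00
      vertex 5.50 20.53 22.00
      vertex 0.00 11.00 22.00
    endloop
  endfacet
  facet normal 0.0000 0.0000 1.0000
    outer loop
      vertex 22.00 11.00 22.00
      vertex 0.00 11.00 22.00
      vertex 5.50 1.47 22.00
    endloop
  endfacet
  facet normal 0.0000 0.0000 1.0000
    outer loop
      vertex 22.00 11.00 22.00
      vertex 5.50 1.47 22.00
      vertex 16.50 1.47 22.00
    endloop
  endfacet
  facet normal 0.8661 0.4999 0.0000
    outer loop
      vertex 22.00 11.00 0.00
      vertex 16.50 20.53 0.00
      vertex 16.50 20.53 22.00
    endloop
  endfacet
  facet normal 0.8661 0.4999 0.0000
    outer loop
      vertex 22.00 11.00 0.00
      vertex 16.50 20.53 22.00
      vertex 22.00 11.00 22.00
    endloop
  endfacet
  facet normal 0.0000 1.0000 0.0000
    outer loop
      vertex 16.50 20.53 0.00
      vertex 5.50 20.53 0.00
      vertex 5.50 20.53 22.00
    endloop
  endfacet
  facet normal 0.0000 1.0000 0.0000
    outer loop
      vertex 16.50 20.53 0.00
      vertex 5.50 20.53 22.00
      vertex 16.50 20.53 22.00
    endloop
  endfacet
  facet normal -0.8661 0.4999 0.0000
    outer loop
      vertex 5.50 20.53 0.00
      vertex 0.00 11.00 0.00
      vertex 0.00 11.00 22.00
    endloop
  endfacet
  facet normal -0.8661 0.4999 0.0000
    outer loop
      vertex 5.50 20.53 0.00
      vertex 0.00 11.00 22.00
      vertex 5.50 20.53 22.00
    endloop
  endfacet
  facet normal -0.8661 -0.4999 0.0000
    outer loop
      vertex 0.00 11.00 0.00
      vertex 5.50 1.47 0.00
      vertex 5.50 1.47 22.00
    endloop
  endfacet
  facet normal -0.8661 -0.4999 0.0000
    outer loop
      vertex 0.00 11.00 0.00
      vertex 5.50 1.47 22.00
      vertex 0.00 11.00 22.00
    endloop
  endfacet
  facet normal 0.0000 -1.0000 0.0000
    outer loop
      vertex 5.50 1.47 0.00
      vertex 16.50 1.47 0.00
      vertex 16.50 1.47 22.00
    endloop
  endfacet
  facet normal 0.0000 -1.0000 0.0000
    outer loop
      vertex 5.50 1.47 0.00
      vertex 16.50 1.47 22.00
      vertex 5.50 1.47 22.00
    endloop
  endfacet
  facet normal 0.8661 -0.4999 0.0000
    outer loop
      vertex 16.50 1.47 0.00
      vertex 22.00 11.00 0.00
      vertex 22.00 11.00 22.00
    endloop
  endfacet
  facet normal 0.8661 -0.4999 0.0000
    outer loop
      vertex 16.50 1.47 0.00
      vertex 22.00 11.00 22.00
      vertex 16.50 1.47 22.00
    endloop
  endfacet
endsolid part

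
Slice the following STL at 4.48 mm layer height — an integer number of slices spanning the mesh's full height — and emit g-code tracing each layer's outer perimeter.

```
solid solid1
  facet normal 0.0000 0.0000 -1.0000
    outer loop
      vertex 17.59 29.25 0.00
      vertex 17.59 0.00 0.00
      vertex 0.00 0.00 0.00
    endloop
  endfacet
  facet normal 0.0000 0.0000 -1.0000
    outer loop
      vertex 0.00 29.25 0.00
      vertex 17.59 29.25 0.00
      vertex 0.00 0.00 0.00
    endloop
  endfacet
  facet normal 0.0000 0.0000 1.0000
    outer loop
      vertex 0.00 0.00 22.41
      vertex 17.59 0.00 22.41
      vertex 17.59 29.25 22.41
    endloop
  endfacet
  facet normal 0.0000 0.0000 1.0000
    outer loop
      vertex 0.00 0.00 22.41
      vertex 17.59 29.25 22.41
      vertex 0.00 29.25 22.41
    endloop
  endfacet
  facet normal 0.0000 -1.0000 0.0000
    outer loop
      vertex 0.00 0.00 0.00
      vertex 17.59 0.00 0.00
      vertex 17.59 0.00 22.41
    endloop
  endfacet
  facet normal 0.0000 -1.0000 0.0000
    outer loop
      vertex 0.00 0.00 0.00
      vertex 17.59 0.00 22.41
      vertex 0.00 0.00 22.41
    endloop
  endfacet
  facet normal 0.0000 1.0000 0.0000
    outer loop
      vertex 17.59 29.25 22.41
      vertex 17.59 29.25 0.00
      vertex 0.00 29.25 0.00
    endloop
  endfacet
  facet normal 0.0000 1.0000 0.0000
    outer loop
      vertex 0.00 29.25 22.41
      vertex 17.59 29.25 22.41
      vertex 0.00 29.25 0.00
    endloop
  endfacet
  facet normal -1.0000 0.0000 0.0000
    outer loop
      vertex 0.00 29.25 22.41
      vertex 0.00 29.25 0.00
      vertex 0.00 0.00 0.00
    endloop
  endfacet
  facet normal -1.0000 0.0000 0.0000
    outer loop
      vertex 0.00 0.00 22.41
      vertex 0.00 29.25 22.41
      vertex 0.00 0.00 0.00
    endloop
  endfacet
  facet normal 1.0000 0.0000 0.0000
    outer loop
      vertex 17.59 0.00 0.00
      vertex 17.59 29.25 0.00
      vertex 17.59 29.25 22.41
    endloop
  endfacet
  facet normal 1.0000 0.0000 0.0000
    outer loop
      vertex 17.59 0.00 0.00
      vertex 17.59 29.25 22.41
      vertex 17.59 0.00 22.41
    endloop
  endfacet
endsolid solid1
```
; perimeter-only toolpath
G21 ; units = mm
G90 ; absolute positioning
G28 ; home
; layer 1
G0 Z4.48
G0 X0.00 Y0.00
G1 X17.59 Y0.00
G1 X17.59 Y29.25
G1 X0.00 Y29.25
G1 X0.00 Y0.00
; layer 2
G0 Z8.96
G0 X0.00 Y0.00
G1 X17.59 Y0.00
G1 X17.59 Y29.25
G1 X0.00 Y29.25
G1 X0.00 Y0.00
; layer 3
G0 Z13.45
G0 X0.00 Y0.00
G1 X17.59 Y0.00
G1 X17.59 Y29.25
G1 X0.00 Y29.25
G1 X0.00 Y0.00
; layer 4
G0 Z17.93
G0 X0.00 Y0.00
G1 X17.59 Y0.00
G1 X17.59 Y29.25
G1 X0.00 Y29.25
G1 X0.00 Y0.00
; layer 5
G0 Z22.41
G0 X0.00 Y0.00
G1 X17.59 Y0.00
G1 X17.59 Y29.25
G1 X0.00 Y29.25
G1 X0.00 Y0.00
M2 ; end

The solid is a rectangular box, roughly 17.6 × 29.2 mm footprint and 22.4 mm tall. Slicing at Δz = 4.48 mm — 5 equal slices spanning the solid's height, so layer i sits at z = i·h/5 — gives 5 non-empty perimeters. Each is a 4-segment closed polygon; G0 lifts to the layer z and rapids to the start vertex, then G1 traces the edges.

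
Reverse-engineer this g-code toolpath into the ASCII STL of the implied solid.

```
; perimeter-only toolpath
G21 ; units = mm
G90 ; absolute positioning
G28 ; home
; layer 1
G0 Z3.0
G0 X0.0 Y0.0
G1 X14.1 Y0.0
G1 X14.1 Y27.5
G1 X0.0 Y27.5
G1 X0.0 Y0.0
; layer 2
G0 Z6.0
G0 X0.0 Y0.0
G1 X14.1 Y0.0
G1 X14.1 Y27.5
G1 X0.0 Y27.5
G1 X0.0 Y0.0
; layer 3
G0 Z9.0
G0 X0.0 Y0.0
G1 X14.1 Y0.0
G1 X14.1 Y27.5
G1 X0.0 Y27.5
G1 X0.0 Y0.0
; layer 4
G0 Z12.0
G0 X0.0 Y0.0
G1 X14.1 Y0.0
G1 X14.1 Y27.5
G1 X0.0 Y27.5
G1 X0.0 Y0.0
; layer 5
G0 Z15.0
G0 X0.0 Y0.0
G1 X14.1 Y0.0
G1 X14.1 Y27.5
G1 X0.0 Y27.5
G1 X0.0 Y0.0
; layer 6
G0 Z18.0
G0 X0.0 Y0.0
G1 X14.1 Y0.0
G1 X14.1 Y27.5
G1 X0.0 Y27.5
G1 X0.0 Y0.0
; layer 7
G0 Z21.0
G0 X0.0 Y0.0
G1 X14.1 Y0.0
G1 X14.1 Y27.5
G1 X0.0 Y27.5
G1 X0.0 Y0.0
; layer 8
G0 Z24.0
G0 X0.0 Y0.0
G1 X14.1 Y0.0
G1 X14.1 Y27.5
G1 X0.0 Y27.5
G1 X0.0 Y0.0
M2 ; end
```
solid part
  facet normal 0.0000 0.0000 -1.0000
    outer loop
      vertex 14.1 27.5 0.0
      vertex 14.1 0.0 0.0
      vertex 0.0 0.0 0.0
    endloop
  endfacet
  facet normal 0.0000 0.0000 -1.0000
    outer loop
      vertex 0.0 27.5 0.0
      vertex 14.1 27.5 0.0
      vertex 0.0 0.0 0.0
    endloop
  endfacet
  facet normal 0.0000 0.0000 1.0000
    outer loop
      vertex 0.0 0.0 24.0
      vertex 14.1 0.0 24.0
      vertex 14.1 27.5 24.0
    endloop
  endfacet
  facet normal 0.0000 0.0000 1.0000
    outer loop
      vertex 0.0 0.0 24.0
      vertex 14.1 27.5 24.0
      vertex 0.0 27.5 24.0
    endloop
  endfacet
  facet normal 0.0000 -1.0000 0.0000
    outer loop
      vertex 0.0 0.0 0.0
      vertex 14.1 0.0 0.0
      vertex 14.1 0.0 24.0
    endloop
  endfacet
  facet normal 0.0000 -1.0000 0.0000
    outer loop
      vertex 0.0 0.0 0.0
      vertex 14.1 0.0 24.0
      vertex 0.0 0.0 24.0
    endloop
  endfacet
  facet normal 0.0000 1.0000 0.0000
    outer loop
      vertex 14.1 27.5 24.0
      vertex 14.1 27.5 0.0
      vertex 0.0 27.5 0.0
    endloop
  endfacet
  facet normal 0.0000 1.0000 0.0000
    outer loop
      vertex 0.0 27.5 24.0
      vertex 14.1 27.5 24.0
      vertex 0.0 27.5 0.0
    endloop
  endfacet
  facet normal -1.0000 0.0000 0.0000
    outer loop
      vertex 0.0 27.5 24.0
      vertex 0.0 27.5 0.0
      vertex 0.0 0.0 0.0
    endloop
  endfacet
  facet normal -1.0000 0.0000 0.0000
    outer loop
      vertex 0.0 0.0 24.0
      vertex 0.0 27.5 24.0
      vertex 0.0 0.0 0.0
    endloop
  endfacet
  facet normal 1.0000 0.0000 0.0000
    outer loop
      vertex 14.1 0.0 0.0
      vertex 14.1 27.5 0.0
      vertex 14.1 27.5 24.0
    endloop
  endfacet
  facet normal 1.0000 0.0000 0.0000
    outer loop
      vertex 14.1 0.0 0.0
      vertex 14.1 27.5 24.0
      vertex 14.1 0.0 24.0
    endloop
  endfacet
endsolid part

The G0 Z moves step by Δz≈3.0 mm. Every layer's G1 loop is the same polygon, so the solid is a straight extrusion of it from z=0 to z≈24. Closing with flat bottom and top caps and triangulating gives 12 facets — a rectangular box, roughly 14.1 × 27.5 mm footprint and 24 mm tall.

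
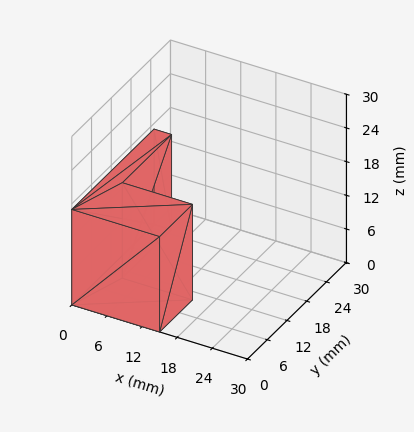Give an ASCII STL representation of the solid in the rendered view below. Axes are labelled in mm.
Reading the render: the shape is an L-shaped prism: outer 15 × 25 mm, arm thicknesses ≈ 10 mm (horizontal) and 3 mm (vertical), extruded 17 mm in z (dimensions read to the nearest mm from the axis ticks). For the STL, each face is triangulated and given an outward normal.

solid part
  facet normal 0.0000 0.0000 -1.0000
    outer loop
      vertex 15.00 10.00 0.00
      vertex 15.00 0.00 0.00
      vertex 0.00 0.00 0.00
    endloop
  endfacet
  facet normal 0.0000 0.0000 -1.0000
    outer loop
      vertex 3.00 10.00 0.00
      vertex 15.00 10.00 0.00
      vertex 0.00 0.00 0.00
    endloop
  endfacet
  facet normal 0.0000 0.0000 -1.0000
    outer loop
      vertex 3.00 25.00 0.00
      vertex 3.00 10.00 0.00
      vertex 0.00 0.00 0.00
    endloop
  endfacet
  facet normal 0.0000 0.0000 -1.0000
    outer loop
      vertex 0.00 25.00 0.00
      vertex 3.00 25.00 0.00
      vertex 0.00 0.00 0.00
    endloop
  endfacet
  facet normal 0.0000 0.0000 1.0000
    outer loop
      vertex 0.00 0.00 17.00
      vertex 15.00 0.00 17.00
      vertex 15.00 10.00 17.00
    endloop
  endfacet
  facet normal 0.0000 0.0000 1.0000
    outer loop
      vertex 0.00 0.00 17.00
      vertex 15.00 10.00 17.00
      vertex 3.00 10.00 17.00
    endloop
  endfacet
  facet normal 0.0000 0.0000 1.0000
    outer loop
      vertex 0.00 0.00 17.00
      vertex 3.00 10.00 17.00
      vertex 3.00 25.00 17.00
    endloop
  endfacet
  facet normal 0.0000 0.0000 1.0000
    outer loop
      vertex 0.00 0.00 17.00
      vertex 3.00 25.00 17.00
      vertex 0.00 25.00 17.00
    endloop
  endfacet
  facet normal 0.0000 -1.0000 0.0000
    outer loop
      vertex 0.00 0.00 0.00
      vertex 15.00 0.00 0.00
      vertex 15.00 0.00 17.00
    endloop
  endfacet
  facet normal 0.0000 -1.0000 0.0000
    outer loop
      vertex 0.00 0.00 0.00
      vertex 15.00 0.00 17.00
      vertex 0.00 0.00 17.00
    endloop
  endfacet
  facet normal 1.0000 0.0000 0.0000
    outer loop
      vertex 15.00 0.00 0.00
      vertex 15.00 10.00 0.00
      vertex 15.00 10.00 17.00
    endloop
  endfacet
  facet normal 1.0000 0.0000 0.0000
    outer loop
      vertex 15.00 0.00 0.00
      vertex 15.00 10.00 17.00
      vertex 15.00 0.00 17.00
    endloop
  endfacet
  facet normal 0.0000 1.0000 0.0000
    outer loop
      vertex 15.00 10.00 0.00
      vertex 3.00 10.00 0.00
      vertex 3.00 10.00 17.00
    endloop
  endfacet
  facet normal 0.0000 1.0000 0.0000
    outer loop
      vertex 15.00 10.00 0.00
      vertex 3.00 10.00 17.00
      vertex 15.00 10.00 17.00
    endloop
  endfacet
  facet normal 1.0000 0.0000 0.0000
    outer loop
      vertex 3.00 10.00 0.00
      vertex 3.00 25.00 0.00
      vertex 3.00 25.00 17.00
    endloop
  endfacet
  facet normal 1.0000 0.0000 0.0000
    outer loop
      vertex 3.00 10.00 0.00
      vertex 3.00 25.00 17.00
      vertex 3.00 10.00 17.00
    endloop
  endfacet
  facet normal 0.0000 1.0000 0.0000
    outer loop
      vertex 3.00 25.00 0.00
      vertex 0.00 25.00 0.00
      vertex 0.00 25.00 17.00
    endloop
  endfacet
  facet normal 0.0000 1.0000 0.0000
    outer loop
      vertex 3.00 25.00 0.00
      vertex 0.00 25.00 17.00
      vertex 3.00 25.00 17.00
    endloop
  endfacet
  facet normal -1.0000 0.0000 0.0000
    outer loop
      vertex 0.00 25.00 0.00
      vertex 0.00 0.00 0.00
      vertex 0.00 0.00 17.00
    endloop
  endfacet
  facet normal -1.0000 0.0000 0.0000
    outer loop
      vertex 0.00 25.00 0.00
      vertex 0.00 0.00 17.00
      vertex 0.00 25.00 17.00
    endloop
  endfacet
endsolid part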